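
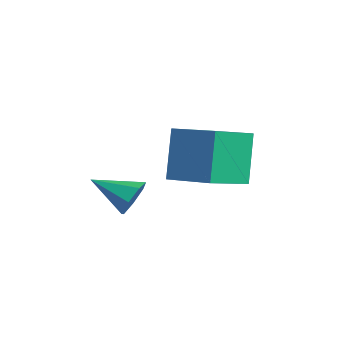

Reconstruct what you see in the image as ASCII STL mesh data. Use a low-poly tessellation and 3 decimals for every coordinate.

solid 
facet normal -0.848 -0.499 -0.175
outer loop
vertex -1.702 1.717 1.104
vertex -2.565 3.417 0.437
vertex -1.043 1.284 -0.853
endloop
endfacet
facet normal 0.427 -0.842 0.330
outer loop
vertex 0.485 2.183 -0.537
vertex -1.702 1.717 1.104
vertex -1.043 1.284 -0.853
endloop
endfacet
facet normal -0.848 -0.499 -0.175
outer loop
vertex -1.043 1.284 -0.853
vertex -2.565 3.417 0.437
vertex -1.906 2.984 -1.52
endloop
endfacet
facet normal 0.313 -0.205 -0.927
outer loop
vertex -1.906 2.984 -1.52
vertex 0.485 2.183 -0.537
vertex -1.043 1.284 -0.853
endloop
endfacet
facet normal -0.313 0.205 0.927
outer loop
vertex -1.702 1.717 1.104
vertex -1.037 4.316 0.753
vertex -2.565 3.417 0.437
endloop
endfacet
facet normal 0.427 -0.842 0.330
outer loop
vertex -0.174 2.616 1.42
vertex -1.702 1.717 1.104
vertex 0.485 2.183 -0.537
endloop
endfacet
facet normal -0.313 0.205 0.927
outer loop
vertex -0.174 2.616 1.42
vertex -1.037 4.316 0.753
vertex -1.702 1.717 1.104
endloop
endfacet
facet normal -0.427 0.842 -0.330
outer loop
vertex -2.565 3.417 0.437
vertex -1.037 4.316 0.753
vertex -1.906 2.984 -1.52
endloop
endfacet
facet normal 0.313 -0.205 -0.927
outer loop
vertex -0.378 3.883 -1.204
vertex 0.485 2.183 -0.537
vertex -1.906 2.984 -1.52
endloop
endfacet
facet normal -0.427 0.842 -0.330
outer loop
vertex -1.906 2.984 -1.52
vertex -1.037 4.316 0.753
vertex -0.378 3.883 -1.204
endloop
endfacet
facet normal 0.848 0.499 0.175
outer loop
vertex -0.378 3.883 -1.204
vertex -0.174 2.616 1.42
vertex 0.485 2.183 -0.537
endloop
endfacet
facet normal 0.848 0.499 0.175
outer loop
vertex -1.037 4.316 0.753
vertex -0.174 2.616 1.42
vertex -0.378 3.883 -1.204
endloop
endfacet
facet normal 0.566 0.711 -0.418
outer loop
vertex -0.313 0.115 -0.762
vertex -0.738 0.069 -1.415
vertex -0.851 0.525 -0.793
endloop
endfacet
facet normal -0.025 0.043 0.999
outer loop
vertex -0.313 0.115 -0.762
vertex -0.851 0.525 -0.793
vertex -1.642 -1.069 -0.745
endloop
endfacet
facet normal 0.565 0.711 -0.419
outer loop
vertex -0.851 0.525 -0.793
vertex -0.738 0.069 -1.415
vertex -1.303 0.591 -1.291
endloop
endfacet
facet normal -0.669 0.352 0.654
outer loop
vertex -0.851 0.525 -0.793
vertex -1.303 0.591 -1.291
vertex -1.642 -1.069 -0.745
endloop
endfacet
facet normal 0.565 0.711 -0.419
outer loop
vertex -1.303 0.591 -1.291
vertex -0.738 0.069 -1.415
vertex -1.33 0.264 -1.883
endloop
endfacet
facet normal -0.982 0.182 -0.056
outer loop
vertex -1.303 0.591 -1.291
vertex -1.33 0.264 -1.883
vertex -1.642 -1.069 -0.745
endloop
endfacet
facet normal 0.566 0.710 -0.420
outer loop
vertex -1.33 0.264 -1.883
vertex -0.738 0.069 -1.415
vertex -0.911 -0.211 -2.122
endloop
endfacet
facet normal -0.726 -0.340 -0.597
outer loop
vertex -1.33 0.264 -1.883
vertex -0.911 -0.211 -2.122
vertex -1.642 -1.069 -0.745
endloop
endfacet
facet normal 0.565 0.711 -0.420
outer loop
vertex -0.911 -0.211 -2.122
vertex -0.738 0.069 -1.415
vertex -0.361 -0.475 -1.829
endloop
endfacet
facet normal -0.095 -0.822 -0.562
outer loop
vertex -0.911 -0.211 -2.122
vertex -0.361 -0.475 -1.829
vertex -1.642 -1.069 -0.745
endloop
endfacet
facet normal 0.565 0.711 -0.419
outer loop
vertex -0.361 -0.475 -1.829
vertex -0.738 0.069 -1.415
vertex -0.095 -0.33 -1.224
endloop
endfacet
facet normal 0.437 -0.899 0.023
outer loop
vertex -0.361 -0.475 -1.829
vertex -0.095 -0.33 -1.224
vertex -1.642 -1.069 -0.745
endloop
endfacet
facet normal 0.565 0.711 -0.418
outer loop
vertex -0.095 -0.33 -1.224
vertex -0.738 0.069 -1.415
vertex -0.313 0.115 -0.762
endloop
endfacet
facet normal 0.468 -0.515 0.718
outer loop
vertex -0.095 -0.33 -1.224
vertex -0.313 0.115 -0.762
vertex -1.642 -1.069 -0.745
endloop
endfacet

endsolid


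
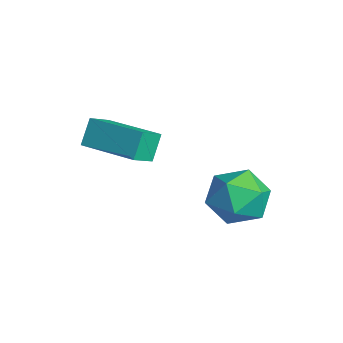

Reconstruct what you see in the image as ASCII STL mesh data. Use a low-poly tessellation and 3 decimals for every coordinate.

solid 
facet normal -0.432 0.726 -0.535
outer loop
vertex -4.94 -0.779 1.671
vertex -3.221 0.393 1.875
vertex -4.543 -1.205 0.773
endloop
endfacet
facet normal -0.822 -0.560 -0.098
outer loop
vertex -4.099 -1.953 1.325
vertex -4.94 -0.779 1.671
vertex -4.543 -1.205 0.773
endloop
endfacet
facet normal -0.431 0.726 -0.536
outer loop
vertex -4.543 -1.205 0.773
vertex -3.221 0.393 1.875
vertex -2.824 -0.033 0.978
endloop
endfacet
facet normal 0.372 -0.398 -0.839
outer loop
vertex -2.824 -0.033 0.978
vertex -4.099 -1.953 1.325
vertex -4.543 -1.205 0.773
endloop
endfacet
facet normal -0.371 0.399 0.839
outer loop
vertex -4.94 -0.779 1.671
vertex -2.777 -0.355 2.427
vertex -3.221 0.393 1.875
endloop
endfacet
facet normal -0.822 -0.560 -0.098
outer loop
vertex -4.496 -1.527 2.222
vertex -4.94 -0.779 1.671
vertex -4.099 -1.953 1.325
endloop
endfacet
facet normal -0.371 0.398 0.839
outer loop
vertex -4.496 -1.527 2.222
vertex -2.777 -0.355 2.427
vertex -4.94 -0.779 1.671
endloop
endfacet
facet normal 0.822 0.560 0.098
outer loop
vertex -3.221 0.393 1.875
vertex -2.777 -0.355 2.427
vertex -2.824 -0.033 0.978
endloop
endfacet
facet normal 0.371 -0.398 -0.839
outer loop
vertex -2.38 -0.781 1.529
vertex -4.099 -1.953 1.325
vertex -2.824 -0.033 0.978
endloop
endfacet
facet normal 0.823 0.560 0.098
outer loop
vertex -2.824 -0.033 0.978
vertex -2.777 -0.355 2.427
vertex -2.38 -0.781 1.529
endloop
endfacet
facet normal 0.431 -0.726 0.536
outer loop
vertex -2.38 -0.781 1.529
vertex -4.496 -1.527 2.222
vertex -4.099 -1.953 1.325
endloop
endfacet
facet normal 0.431 -0.726 0.535
outer loop
vertex -2.777 -0.355 2.427
vertex -4.496 -1.527 2.222
vertex -2.38 -0.781 1.529
endloop
endfacet
facet normal -0.480 0.796 -0.369
outer loop
vertex -1.363 2.641 -0.915
vertex -2.068 2.628 -0.025
vertex -1.106 3.23 0.021
endloop
endfacet
facet normal 0.207 0.801 -0.561
outer loop
vertex -1.363 2.641 -0.915
vertex -1.106 3.23 0.021
vertex -0.298 2.643 -0.519
endloop
endfacet
facet normal 0.341 0.199 -0.919
outer loop
vertex -1.363 2.641 -0.915
vertex -0.298 2.643 -0.519
vertex -0.761 1.679 -0.9
endloop
endfacet
facet normal -0.263 -0.179 -0.948
outer loop
vertex -1.363 2.641 -0.915
vertex -0.761 1.679 -0.9
vertex -1.854 1.669 -0.595
endloop
endfacet
facet normal -0.771 0.189 -0.608
outer loop
vertex -1.363 2.641 -0.915
vertex -1.854 1.669 -0.595
vertex -2.068 2.628 -0.025
endloop
endfacet
facet normal 0.602 0.798 0.034
outer loop
vertex -0.298 2.643 -0.519
vertex -1.106 3.23 0.021
vertex -0.346 2.631 0.615
endloop
endfacet
facet normal -0.510 0.788 0.345
outer loop
vertex -1.106 3.23 0.021
vertex -2.068 2.628 -0.025
vertex -1.439 2.621 0.92
endloop
endfacet
facet normal -0.980 -0.193 -0.044
outer loop
vertex -2.068 2.628 -0.025
vertex -1.854 1.669 -0.595
vertex -1.902 1.657 0.539
endloop
endfacet
facet normal -0.158 -0.789 -0.593
outer loop
vertex -1.854 1.669 -0.595
vertex -0.761 1.679 -0.9
vertex -1.094 1.07 -0.001
endloop
endfacet
facet normal 0.819 -0.177 -0.546
outer loop
vertex -0.761 1.679 -0.9
vertex -0.298 2.643 -0.519
vertex -0.132 1.672 0.045
endloop
endfacet
facet normal 0.263 0.179 0.948
outer loop
vertex -0.837 1.659 0.935
vertex -0.346 2.631 0.615
vertex -1.439 2.621 0.92
endloop
endfacet
facet normal -0.341 -0.199 0.919
outer loop
vertex -0.837 1.659 0.935
vertex -1.439 2.621 0.92
vertex -1.902 1.657 0.539
endloop
endfacet
facet normal -0.207 -0.801 0.561
outer loop
vertex -0.837 1.659 0.935
vertex -1.902 1.657 0.539
vertex -1.094 1.07 -0.001
endloop
endfacet
facet normal 0.480 -0.796 0.369
outer loop
vertex -0.837 1.659 0.935
vertex -1.094 1.07 -0.001
vertex -0.132 1.672 0.045
endloop
endfacet
facet normal 0.771 -0.189 0.608
outer loop
vertex -0.837 1.659 0.935
vertex -0.132 1.672 0.045
vertex -0.346 2.631 0.615
endloop
endfacet
facet normal 0.158 0.789 0.593
outer loop
vertex -1.439 2.621 0.92
vertex -0.346 2.631 0.615
vertex -1.106 3.23 0.021
endloop
endfacet
facet normal -0.819 0.177 0.546
outer loop
vertex -1.902 1.657 0.539
vertex -1.439 2.621 0.92
vertex -2.068 2.628 -0.025
endloop
endfacet
facet normal -0.602 -0.798 -0.034
outer loop
vertex -1.094 1.07 -0.001
vertex -1.902 1.657 0.539
vertex -1.854 1.669 -0.595
endloop
endfacet
facet normal 0.510 -0.788 -0.345
outer loop
vertex -0.132 1.672 0.045
vertex -1.094 1.07 -0.001
vertex -0.761 1.679 -0.9
endloop
endfacet
facet normal 0.980 0.193 0.044
outer loop
vertex -0.346 2.631 0.615
vertex -0.132 1.672 0.045
vertex -0.298 2.643 -0.519
endloop
endfacet

endsolid


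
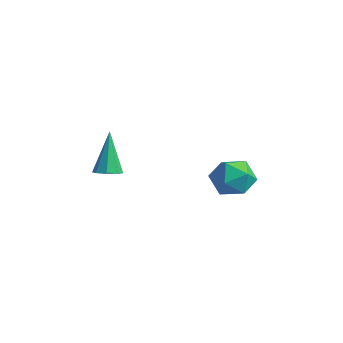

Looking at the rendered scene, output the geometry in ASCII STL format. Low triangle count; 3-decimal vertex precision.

solid 
facet normal -0.949 0.306 -0.076
outer loop
vertex 3.259 4.002 -1.767
vertex 2.97 3.009 -2.155
vertex 2.946 3.206 -1.069
endloop
endfacet
facet normal -0.615 0.643 0.457
outer loop
vertex 3.259 4.002 -1.767
vertex 2.946 3.206 -1.069
vertex 3.806 3.852 -0.82
endloop
endfacet
facet normal -0.049 0.982 0.184
outer loop
vertex 3.259 4.002 -1.767
vertex 3.806 3.852 -0.82
vertex 4.362 4.054 -1.753
endloop
endfacet
facet normal -0.034 0.854 -0.518
outer loop
vertex 3.259 4.002 -1.767
vertex 4.362 4.054 -1.753
vertex 3.845 3.533 -2.578
endloop
endfacet
facet normal -0.590 0.437 -0.679
outer loop
vertex 3.259 4.002 -1.767
vertex 3.845 3.533 -2.578
vertex 2.97 3.009 -2.155
endloop
endfacet
facet normal -0.377 0.150 0.914
outer loop
vertex 3.806 3.852 -0.82
vertex 2.946 3.206 -1.069
vertex 3.855 2.767 -0.622
endloop
endfacet
facet normal -0.917 -0.395 0.051
outer loop
vertex 2.946 3.206 -1.069
vertex 2.97 3.009 -2.155
vertex 3.338 2.246 -1.447
endloop
endfacet
facet normal -0.336 -0.184 -0.924
outer loop
vertex 2.97 3.009 -2.155
vertex 3.845 3.533 -2.578
vertex 3.894 2.448 -2.38
endloop
endfacet
facet normal 0.564 0.492 -0.664
outer loop
vertex 3.845 3.533 -2.578
vertex 4.362 4.054 -1.753
vertex 4.754 3.094 -2.131
endloop
endfacet
facet normal 0.539 0.698 0.472
outer loop
vertex 4.362 4.054 -1.753
vertex 3.806 3.852 -0.82
vertex 4.73 3.291 -1.045
endloop
endfacet
facet normal 0.034 -0.854 0.518
outer loop
vertex 4.441 2.298 -1.433
vertex 3.855 2.767 -0.622
vertex 3.338 2.246 -1.447
endloop
endfacet
facet normal 0.049 -0.982 -0.184
outer loop
vertex 4.441 2.298 -1.433
vertex 3.338 2.246 -1.447
vertex 3.894 2.448 -2.38
endloop
endfacet
facet normal 0.615 -0.643 -0.457
outer loop
vertex 4.441 2.298 -1.433
vertex 3.894 2.448 -2.38
vertex 4.754 3.094 -2.131
endloop
endfacet
facet normal 0.949 -0.306 0.076
outer loop
vertex 4.441 2.298 -1.433
vertex 4.754 3.094 -2.131
vertex 4.73 3.291 -1.045
endloop
endfacet
facet normal 0.590 -0.437 0.679
outer loop
vertex 4.441 2.298 -1.433
vertex 4.73 3.291 -1.045
vertex 3.855 2.767 -0.622
endloop
endfacet
facet normal -0.564 -0.492 0.664
outer loop
vertex 3.338 2.246 -1.447
vertex 3.855 2.767 -0.622
vertex 2.946 3.206 -1.069
endloop
endfacet
facet normal -0.539 -0.698 -0.472
outer loop
vertex 3.894 2.448 -2.38
vertex 3.338 2.246 -1.447
vertex 2.97 3.009 -2.155
endloop
endfacet
facet normal 0.377 -0.150 -0.914
outer loop
vertex 4.754 3.094 -2.131
vertex 3.894 2.448 -2.38
vertex 3.845 3.533 -2.578
endloop
endfacet
facet normal 0.917 0.395 -0.051
outer loop
vertex 4.73 3.291 -1.045
vertex 4.754 3.094 -2.131
vertex 4.362 4.054 -1.753
endloop
endfacet
facet normal 0.336 0.184 0.924
outer loop
vertex 3.855 2.767 -0.622
vertex 4.73 3.291 -1.045
vertex 3.806 3.852 -0.82
endloop
endfacet
facet normal 0.299 -0.242 -0.923
outer loop
vertex 3.238 -2.172 -0.08
vertex 2.641 -2.291 -0.242
vertex 3.013 -1.783 -0.255
endloop
endfacet
facet normal 0.726 0.584 0.364
outer loop
vertex 3.238 -2.172 -0.08
vertex 3.013 -1.783 -0.255
vertex 1.999 -1.769 1.742
endloop
endfacet
facet normal 0.300 -0.243 -0.922
outer loop
vertex 3.013 -1.783 -0.255
vertex 2.641 -2.291 -0.242
vertex 2.571 -1.691 -0.423
endloop
endfacet
facet normal 0.173 0.981 0.081
outer loop
vertex 3.013 -1.783 -0.255
vertex 2.571 -1.691 -0.423
vertex 1.999 -1.769 1.742
endloop
endfacet
facet normal 0.298 -0.244 -0.923
outer loop
vertex 2.571 -1.691 -0.423
vertex 2.641 -2.291 -0.242
vertex 2.169 -1.951 -0.484
endloop
endfacet
facet normal -0.528 0.842 -0.109
outer loop
vertex 2.571 -1.691 -0.423
vertex 2.169 -1.951 -0.484
vertex 1.999 -1.769 1.742
endloop
endfacet
facet normal 0.299 -0.242 -0.923
outer loop
vertex 2.169 -1.951 -0.484
vertex 2.641 -2.291 -0.242
vertex 2.044 -2.41 -0.404
endloop
endfacet
facet normal -0.965 0.246 -0.094
outer loop
vertex 2.169 -1.951 -0.484
vertex 2.044 -2.41 -0.404
vertex 1.999 -1.769 1.742
endloop
endfacet
facet normal 0.299 -0.242 -0.923
outer loop
vertex 2.044 -2.41 -0.404
vertex 2.641 -2.291 -0.242
vertex 2.269 -2.799 -0.229
endloop
endfacet
facet normal -0.882 -0.457 0.118
outer loop
vertex 2.044 -2.41 -0.404
vertex 2.269 -2.799 -0.229
vertex 1.999 -1.769 1.742
endloop
endfacet
facet normal 0.298 -0.242 -0.923
outer loop
vertex 2.269 -2.799 -0.229
vertex 2.641 -2.291 -0.242
vertex 2.712 -2.89 -0.062
endloop
endfacet
facet normal -0.327 -0.855 0.402
outer loop
vertex 2.269 -2.799 -0.229
vertex 2.712 -2.89 -0.062
vertex 1.999 -1.769 1.742
endloop
endfacet
facet normal 0.300 -0.242 -0.923
outer loop
vertex 2.712 -2.89 -0.062
vertex 2.641 -2.291 -0.242
vertex 3.113 -2.63 -0.0
endloop
endfacet
facet normal 0.372 -0.715 0.592
outer loop
vertex 2.712 -2.89 -0.062
vertex 3.113 -2.63 -0.0
vertex 1.999 -1.769 1.742
endloop
endfacet
facet normal 0.299 -0.243 -0.923
outer loop
vertex 3.113 -2.63 -0.0
vertex 2.641 -2.291 -0.242
vertex 3.238 -2.172 -0.08
endloop
endfacet
facet normal 0.808 -0.120 0.576
outer loop
vertex 3.113 -2.63 -0.0
vertex 3.238 -2.172 -0.08
vertex 1.999 -1.769 1.742
endloop
endfacet

endsolid


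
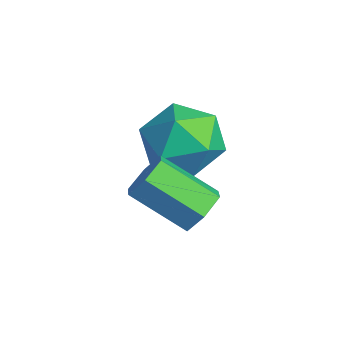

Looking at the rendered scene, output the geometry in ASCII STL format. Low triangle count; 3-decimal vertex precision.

solid 
facet normal -0.959 0.226 0.169
outer loop
vertex 1.282 -0.571 3.611
vertex 1.064 -1.364 3.436
vertex 1.255 -1.145 4.225
endloop
endfacet
facet normal -0.529 0.631 0.567
outer loop
vertex 1.282 -0.571 3.611
vertex 1.255 -1.145 4.225
vertex 1.886 -0.59 4.196
endloop
endfacet
facet normal -0.093 0.987 0.128
outer loop
vertex 1.282 -0.571 3.611
vertex 1.886 -0.59 4.196
vertex 2.086 -0.466 3.388
endloop
endfacet
facet normal -0.255 0.801 -0.541
outer loop
vertex 1.282 -0.571 3.611
vertex 2.086 -0.466 3.388
vertex 1.578 -0.945 2.918
endloop
endfacet
facet normal -0.790 0.331 -0.516
outer loop
vertex 1.282 -0.571 3.611
vertex 1.578 -0.945 2.918
vertex 1.064 -1.364 3.436
endloop
endfacet
facet normal -0.131 0.199 0.971
outer loop
vertex 1.886 -0.59 4.196
vertex 1.255 -1.145 4.225
vertex 2.042 -1.395 4.382
endloop
endfacet
facet normal -0.827 -0.457 0.327
outer loop
vertex 1.255 -1.145 4.225
vertex 1.064 -1.364 3.436
vertex 1.534 -1.874 3.912
endloop
endfacet
facet normal -0.553 -0.288 -0.782
outer loop
vertex 1.064 -1.364 3.436
vertex 1.578 -0.945 2.918
vertex 1.734 -1.75 3.104
endloop
endfacet
facet normal 0.315 0.474 -0.823
outer loop
vertex 1.578 -0.945 2.918
vertex 2.086 -0.466 3.388
vertex 2.365 -1.195 3.075
endloop
endfacet
facet normal 0.576 0.775 0.261
outer loop
vertex 2.086 -0.466 3.388
vertex 1.886 -0.59 4.196
vertex 2.556 -0.976 3.864
endloop
endfacet
facet normal 0.255 -0.801 0.541
outer loop
vertex 2.338 -1.769 3.689
vertex 2.042 -1.395 4.382
vertex 1.534 -1.874 3.912
endloop
endfacet
facet normal 0.093 -0.987 -0.128
outer loop
vertex 2.338 -1.769 3.689
vertex 1.534 -1.874 3.912
vertex 1.734 -1.75 3.104
endloop
endfacet
facet normal 0.529 -0.631 -0.567
outer loop
vertex 2.338 -1.769 3.689
vertex 1.734 -1.75 3.104
vertex 2.365 -1.195 3.075
endloop
endfacet
facet normal 0.959 -0.226 -0.169
outer loop
vertex 2.338 -1.769 3.689
vertex 2.365 -1.195 3.075
vertex 2.556 -0.976 3.864
endloop
endfacet
facet normal 0.790 -0.331 0.516
outer loop
vertex 2.338 -1.769 3.689
vertex 2.556 -0.976 3.864
vertex 2.042 -1.395 4.382
endloop
endfacet
facet normal -0.315 -0.474 0.823
outer loop
vertex 1.534 -1.874 3.912
vertex 2.042 -1.395 4.382
vertex 1.255 -1.145 4.225
endloop
endfacet
facet normal -0.576 -0.775 -0.261
outer loop
vertex 1.734 -1.75 3.104
vertex 1.534 -1.874 3.912
vertex 1.064 -1.364 3.436
endloop
endfacet
facet normal 0.131 -0.199 -0.971
outer loop
vertex 2.365 -1.195 3.075
vertex 1.734 -1.75 3.104
vertex 1.578 -0.945 2.918
endloop
endfacet
facet normal 0.827 0.457 -0.327
outer loop
vertex 2.556 -0.976 3.864
vertex 2.365 -1.195 3.075
vertex 2.086 -0.466 3.388
endloop
endfacet
facet normal 0.553 0.288 0.782
outer loop
vertex 2.042 -1.395 4.382
vertex 2.556 -0.976 3.864
vertex 1.886 -0.59 4.196
endloop
endfacet
facet normal 0.508 0.655 -0.559
outer loop
vertex 3.638 -1.187 3.529
vertex 3.483 -1.427 3.107
vertex 3.205 -1.046 3.301
endloop
endfacet
facet normal -0.139 0.702 0.698
outer loop
vertex 3.638 -1.187 3.529
vertex 3.205 -1.046 3.301
vertex 3.012 -1.994 4.216
endloop
endfacet
facet normal -0.139 0.702 0.698
outer loop
vertex 3.012 -1.994 4.216
vertex 3.205 -1.046 3.301
vertex 2.579 -1.852 3.987
endloop
endfacet
facet normal -0.510 -0.656 0.557
outer loop
vertex 3.012 -1.994 4.216
vertex 2.579 -1.852 3.987
vertex 2.857 -2.233 3.793
endloop
endfacet
facet normal 0.510 0.656 -0.557
outer loop
vertex 3.205 -1.046 3.301
vertex 3.483 -1.427 3.107
vertex 3.05 -1.285 2.878
endloop
endfacet
facet normal -0.805 0.592 -0.039
outer loop
vertex 3.205 -1.046 3.301
vertex 3.05 -1.285 2.878
vertex 2.579 -1.852 3.987
endloop
endfacet
facet normal -0.805 0.592 -0.039
outer loop
vertex 2.579 -1.852 3.987
vertex 3.05 -1.285 2.878
vertex 2.424 -2.091 3.564
endloop
endfacet
facet normal -0.510 -0.656 0.557
outer loop
vertex 2.579 -1.852 3.987
vertex 2.424 -2.091 3.564
vertex 2.857 -2.233 3.793
endloop
endfacet
facet normal 0.510 0.656 -0.557
outer loop
vertex 3.05 -1.285 2.878
vertex 3.483 -1.427 3.107
vertex 3.328 -1.666 2.684
endloop
endfacet
facet normal -0.666 -0.110 -0.738
outer loop
vertex 3.05 -1.285 2.878
vertex 3.328 -1.666 2.684
vertex 2.424 -2.091 3.564
endloop
endfacet
facet normal -0.666 -0.112 -0.738
outer loop
vertex 2.424 -2.091 3.564
vertex 3.328 -1.666 2.684
vertex 2.702 -2.473 3.371
endloop
endfacet
facet normal -0.510 -0.654 0.559
outer loop
vertex 2.424 -2.091 3.564
vertex 2.702 -2.473 3.371
vertex 2.857 -2.233 3.793
endloop
endfacet
facet normal 0.510 0.656 -0.557
outer loop
vertex 3.328 -1.666 2.684
vertex 3.483 -1.427 3.107
vertex 3.761 -1.808 2.913
endloop
endfacet
facet normal 0.139 -0.702 -0.698
outer loop
vertex 3.328 -1.666 2.684
vertex 3.761 -1.808 2.913
vertex 2.702 -2.473 3.371
endloop
endfacet
facet normal 0.139 -0.702 -0.698
outer loop
vertex 2.702 -2.473 3.371
vertex 3.761 -1.808 2.913
vertex 3.135 -2.614 3.599
endloop
endfacet
facet normal -0.508 -0.655 0.559
outer loop
vertex 2.702 -2.473 3.371
vertex 3.135 -2.614 3.599
vertex 2.857 -2.233 3.793
endloop
endfacet
facet normal 0.510 0.656 -0.557
outer loop
vertex 3.761 -1.808 2.913
vertex 3.483 -1.427 3.107
vertex 3.916 -1.569 3.336
endloop
endfacet
facet normal 0.805 -0.592 0.039
outer loop
vertex 3.761 -1.808 2.913
vertex 3.916 -1.569 3.336
vertex 3.135 -2.614 3.599
endloop
endfacet
facet normal 0.805 -0.592 0.039
outer loop
vertex 3.135 -2.614 3.599
vertex 3.916 -1.569 3.336
vertex 3.29 -2.375 4.022
endloop
endfacet
facet normal -0.510 -0.656 0.557
outer loop
vertex 3.135 -2.614 3.599
vertex 3.29 -2.375 4.022
vertex 2.857 -2.233 3.793
endloop
endfacet
facet normal 0.510 0.654 -0.559
outer loop
vertex 3.916 -1.569 3.336
vertex 3.483 -1.427 3.107
vertex 3.638 -1.187 3.529
endloop
endfacet
facet normal 0.665 0.111 0.738
outer loop
vertex 3.916 -1.569 3.336
vertex 3.638 -1.187 3.529
vertex 3.29 -2.375 4.022
endloop
endfacet
facet normal 0.666 0.111 0.737
outer loop
vertex 3.29 -2.375 4.022
vertex 3.638 -1.187 3.529
vertex 3.012 -1.994 4.216
endloop
endfacet
facet normal -0.510 -0.656 0.557
outer loop
vertex 3.29 -2.375 4.022
vertex 3.012 -1.994 4.216
vertex 2.857 -2.233 3.793
endloop
endfacet

endsolid


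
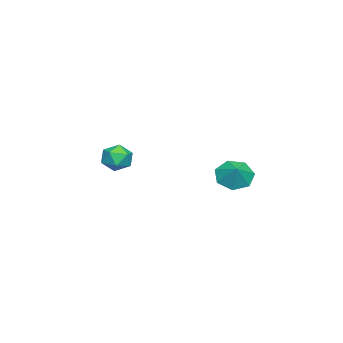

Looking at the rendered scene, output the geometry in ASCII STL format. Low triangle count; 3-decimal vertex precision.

solid 
facet normal -0.693 -0.319 -0.647
outer loop
vertex 0.576 1.916 3.135
vertex -0.051 2.569 3.484
vertex 0.583 2.668 2.756
endloop
endfacet
facet normal 0.997 -0.044 -0.068
outer loop
vertex 0.576 1.916 3.135
vertex 0.583 2.668 2.756
vertex 0.691 2.911 4.176
endloop
endfacet
facet normal -0.693 -0.319 -0.647
outer loop
vertex 0.583 2.668 2.756
vertex -0.051 2.569 3.484
vertex 0.113 3.345 2.926
endloop
endfacet
facet normal 0.791 0.590 -0.161
outer loop
vertex 0.583 2.668 2.756
vertex 0.113 3.345 2.926
vertex 0.691 2.911 4.176
endloop
endfacet
facet normal -0.693 -0.319 -0.647
outer loop
vertex 0.113 3.345 2.926
vertex -0.051 2.569 3.484
vertex -0.48 3.438 3.515
endloop
endfacet
facet normal 0.320 0.931 0.175
outer loop
vertex 0.113 3.345 2.926
vertex -0.48 3.438 3.515
vertex 0.691 2.911 4.176
endloop
endfacet
facet normal -0.693 -0.319 -0.647
outer loop
vertex -0.48 3.438 3.515
vertex -0.051 2.569 3.484
vertex -0.75 2.877 4.081
endloop
endfacet
facet normal -0.062 0.724 0.687
outer loop
vertex -0.48 3.438 3.515
vertex -0.75 2.877 4.081
vertex 0.691 2.911 4.176
endloop
endfacet
facet normal -0.693 -0.320 -0.646
outer loop
vertex -0.75 2.877 4.081
vertex -0.051 2.569 3.484
vertex -0.493 2.084 4.198
endloop
endfacet
facet normal -0.068 0.124 0.990
outer loop
vertex -0.75 2.877 4.081
vertex -0.493 2.084 4.198
vertex 0.691 2.911 4.176
endloop
endfacet
facet normal -0.693 -0.320 -0.646
outer loop
vertex -0.493 2.084 4.198
vertex -0.051 2.569 3.484
vertex 0.097 1.656 3.777
endloop
endfacet
facet normal 0.307 -0.417 0.855
outer loop
vertex -0.493 2.084 4.198
vertex 0.097 1.656 3.777
vertex 0.691 2.911 4.176
endloop
endfacet
facet normal -0.693 -0.320 -0.646
outer loop
vertex 0.097 1.656 3.777
vertex -0.051 2.569 3.484
vertex 0.576 1.916 3.135
endloop
endfacet
facet normal 0.781 -0.492 0.384
outer loop
vertex 0.097 1.656 3.777
vertex 0.576 1.916 3.135
vertex 0.691 2.911 4.176
endloop
endfacet
facet normal -0.107 0.991 0.085
outer loop
vertex -1.392 -3.096 2.966
vertex -1.991 -3.217 3.619
vertex -1.123 -3.14 3.818
endloop
endfacet
facet normal 0.553 0.823 -0.132
outer loop
vertex -1.392 -3.096 2.966
vertex -1.123 -3.14 3.818
vertex -0.656 -3.556 3.179
endloop
endfacet
facet normal 0.497 0.453 -0.740
outer loop
vertex -1.392 -3.096 2.966
vertex -0.656 -3.556 3.179
vertex -1.235 -3.889 2.586
endloop
endfacet
facet normal -0.196 0.392 -0.899
outer loop
vertex -1.392 -3.096 2.966
vertex -1.235 -3.889 2.586
vertex -2.06 -3.68 2.857
endloop
endfacet
facet normal -0.570 0.724 -0.388
outer loop
vertex -1.392 -3.096 2.966
vertex -2.06 -3.68 2.857
vertex -1.991 -3.217 3.619
endloop
endfacet
facet normal 0.845 0.396 0.359
outer loop
vertex -0.656 -3.556 3.179
vertex -1.123 -3.14 3.818
vertex -0.8 -3.96 3.963
endloop
endfacet
facet normal -0.222 0.667 0.711
outer loop
vertex -1.123 -3.14 3.818
vertex -1.991 -3.217 3.619
vertex -1.625 -3.751 4.234
endloop
endfacet
facet normal -0.970 0.237 -0.056
outer loop
vertex -1.991 -3.217 3.619
vertex -2.06 -3.68 2.857
vertex -2.204 -4.084 3.641
endloop
endfacet
facet normal -0.365 -0.300 -0.881
outer loop
vertex -2.06 -3.68 2.857
vertex -1.235 -3.889 2.586
vertex -1.737 -4.5 3.002
endloop
endfacet
facet normal 0.755 -0.201 -0.624
outer loop
vertex -1.235 -3.889 2.586
vertex -0.656 -3.556 3.179
vertex -0.869 -4.423 3.201
endloop
endfacet
facet normal 0.196 -0.392 0.899
outer loop
vertex -1.468 -4.544 3.854
vertex -0.8 -3.96 3.963
vertex -1.625 -3.751 4.234
endloop
endfacet
facet normal -0.497 -0.453 0.740
outer loop
vertex -1.468 -4.544 3.854
vertex -1.625 -3.751 4.234
vertex -2.204 -4.084 3.641
endloop
endfacet
facet normal -0.553 -0.823 0.132
outer loop
vertex -1.468 -4.544 3.854
vertex -2.204 -4.084 3.641
vertex -1.737 -4.5 3.002
endloop
endfacet
facet normal 0.107 -0.991 -0.085
outer loop
vertex -1.468 -4.544 3.854
vertex -1.737 -4.5 3.002
vertex -0.869 -4.423 3.201
endloop
endfacet
facet normal 0.570 -0.724 0.388
outer loop
vertex -1.468 -4.544 3.854
vertex -0.869 -4.423 3.201
vertex -0.8 -3.96 3.963
endloop
endfacet
facet normal 0.365 0.300 0.881
outer loop
vertex -1.625 -3.751 4.234
vertex -0.8 -3.96 3.963
vertex -1.123 -3.14 3.818
endloop
endfacet
facet normal -0.755 0.201 0.624
outer loop
vertex -2.204 -4.084 3.641
vertex -1.625 -3.751 4.234
vertex -1.991 -3.217 3.619
endloop
endfacet
facet normal -0.845 -0.396 -0.359
outer loop
vertex -1.737 -4.5 3.002
vertex -2.204 -4.084 3.641
vertex -2.06 -3.68 2.857
endloop
endfacet
facet normal 0.222 -0.667 -0.711
outer loop
vertex -0.869 -4.423 3.201
vertex -1.737 -4.5 3.002
vertex -1.235 -3.889 2.586
endloop
endfacet
facet normal 0.970 -0.237 0.056
outer loop
vertex -0.8 -3.96 3.963
vertex -0.869 -4.423 3.201
vertex -0.656 -3.556 3.179
endloop
endfacet

endsolid


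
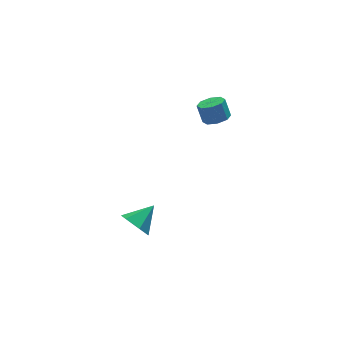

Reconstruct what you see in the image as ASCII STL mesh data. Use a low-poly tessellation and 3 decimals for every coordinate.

solid 
facet normal 0.107 -0.447 -0.888
outer loop
vertex 3.996 -2.949 2.91
vertex 3.261 -2.736 2.714
vertex 3.976 -2.41 2.636
endloop
endfacet
facet normal 0.994 0.078 0.080
outer loop
vertex 3.996 -2.949 2.91
vertex 3.976 -2.41 2.636
vertex 3.874 -2.437 3.922
endloop
endfacet
facet normal 0.994 0.076 0.080
outer loop
vertex 3.874 -2.437 3.922
vertex 3.976 -2.41 2.636
vertex 3.855 -1.899 3.647
endloop
endfacet
facet normal -0.106 0.450 0.887
outer loop
vertex 3.874 -2.437 3.922
vertex 3.855 -1.899 3.647
vertex 3.139 -2.224 3.726
endloop
endfacet
facet normal 0.108 -0.449 -0.887
outer loop
vertex 3.976 -2.41 2.636
vertex 3.261 -2.736 2.714
vertex 3.538 -2.063 2.407
endloop
endfacet
facet normal 0.680 0.684 -0.264
outer loop
vertex 3.976 -2.41 2.636
vertex 3.538 -2.063 2.407
vertex 3.855 -1.899 3.647
endloop
endfacet
facet normal 0.680 0.684 -0.264
outer loop
vertex 3.855 -1.899 3.647
vertex 3.538 -2.063 2.407
vertex 3.416 -1.551 3.419
endloop
endfacet
facet normal -0.106 0.448 0.888
outer loop
vertex 3.855 -1.899 3.647
vertex 3.416 -1.551 3.419
vertex 3.139 -2.224 3.726
endloop
endfacet
facet normal 0.107 -0.449 -0.887
outer loop
vertex 3.538 -2.063 2.407
vertex 3.261 -2.736 2.714
vertex 2.937 -2.109 2.358
endloop
endfacet
facet normal -0.031 0.890 -0.454
outer loop
vertex 3.538 -2.063 2.407
vertex 2.937 -2.109 2.358
vertex 3.416 -1.551 3.419
endloop
endfacet
facet normal -0.033 0.891 -0.454
outer loop
vertex 3.416 -1.551 3.419
vertex 2.937 -2.109 2.358
vertex 2.815 -1.598 3.37
endloop
endfacet
facet normal -0.107 0.449 0.887
outer loop
vertex 3.416 -1.551 3.419
vertex 2.815 -1.598 3.37
vertex 3.139 -2.224 3.726
endloop
endfacet
facet normal 0.107 -0.449 -0.887
outer loop
vertex 2.937 -2.109 2.358
vertex 3.261 -2.736 2.714
vertex 2.526 -2.523 2.518
endloop
endfacet
facet normal -0.726 0.575 -0.378
outer loop
vertex 2.937 -2.109 2.358
vertex 2.526 -2.523 2.518
vertex 2.815 -1.598 3.37
endloop
endfacet
facet normal -0.725 0.575 -0.378
outer loop
vertex 2.815 -1.598 3.37
vertex 2.526 -2.523 2.518
vertex 2.404 -2.011 3.53
endloop
endfacet
facet normal -0.106 0.449 0.887
outer loop
vertex 2.815 -1.598 3.37
vertex 2.404 -2.011 3.53
vertex 3.139 -2.224 3.726
endloop
endfacet
facet normal 0.106 -0.450 -0.887
outer loop
vertex 2.526 -2.523 2.518
vertex 3.261 -2.736 2.714
vertex 2.545 -3.061 2.793
endloop
endfacet
facet normal -0.994 -0.077 -0.081
outer loop
vertex 2.526 -2.523 2.518
vertex 2.545 -3.061 2.793
vertex 2.404 -2.011 3.53
endloop
endfacet
facet normal -0.994 -0.077 -0.080
outer loop
vertex 2.404 -2.011 3.53
vertex 2.545 -3.061 2.793
vertex 2.424 -2.55 3.804
endloop
endfacet
facet normal -0.107 0.447 0.888
outer loop
vertex 2.404 -2.011 3.53
vertex 2.424 -2.55 3.804
vertex 3.139 -2.224 3.726
endloop
endfacet
facet normal 0.106 -0.448 -0.888
outer loop
vertex 2.545 -3.061 2.793
vertex 3.261 -2.736 2.714
vertex 2.984 -3.409 3.021
endloop
endfacet
facet normal -0.680 -0.684 0.264
outer loop
vertex 2.545 -3.061 2.793
vertex 2.984 -3.409 3.021
vertex 2.424 -2.55 3.804
endloop
endfacet
facet normal -0.680 -0.684 0.264
outer loop
vertex 2.424 -2.55 3.804
vertex 2.984 -3.409 3.021
vertex 2.862 -2.897 4.033
endloop
endfacet
facet normal -0.108 0.449 0.887
outer loop
vertex 2.424 -2.55 3.804
vertex 2.862 -2.897 4.033
vertex 3.139 -2.224 3.726
endloop
endfacet
facet normal 0.107 -0.449 -0.887
outer loop
vertex 2.984 -3.409 3.021
vertex 3.261 -2.736 2.714
vertex 3.585 -3.362 3.07
endloop
endfacet
facet normal 0.033 -0.890 0.454
outer loop
vertex 2.984 -3.409 3.021
vertex 3.585 -3.362 3.07
vertex 2.862 -2.897 4.033
endloop
endfacet
facet normal 0.031 -0.891 0.454
outer loop
vertex 2.862 -2.897 4.033
vertex 3.585 -3.362 3.07
vertex 3.463 -2.851 4.082
endloop
endfacet
facet normal -0.107 0.449 0.887
outer loop
vertex 2.862 -2.897 4.033
vertex 3.463 -2.851 4.082
vertex 3.139 -2.224 3.726
endloop
endfacet
facet normal 0.106 -0.449 -0.887
outer loop
vertex 3.585 -3.362 3.07
vertex 3.261 -2.736 2.714
vertex 3.996 -2.949 2.91
endloop
endfacet
facet normal 0.725 -0.575 0.378
outer loop
vertex 3.585 -3.362 3.07
vertex 3.996 -2.949 2.91
vertex 3.463 -2.851 4.082
endloop
endfacet
facet normal 0.726 -0.574 0.378
outer loop
vertex 3.463 -2.851 4.082
vertex 3.996 -2.949 2.91
vertex 3.874 -2.437 3.922
endloop
endfacet
facet normal -0.107 0.449 0.887
outer loop
vertex 3.463 -2.851 4.082
vertex 3.874 -2.437 3.922
vertex 3.139 -2.224 3.726
endloop
endfacet
facet normal -0.823 -0.278 -0.495
outer loop
vertex -1.41 -3.515 -4.959
vertex -1.917 -3.505 -4.121
vertex -1.861 -2.695 -4.669
endloop
endfacet
facet normal 0.676 0.547 -0.494
outer loop
vertex -1.41 -3.515 -4.959
vertex -1.861 -2.695 -4.669
vertex -0.583 -3.055 -3.319
endloop
endfacet
facet normal -0.824 -0.278 -0.494
outer loop
vertex -1.861 -2.695 -4.669
vertex -1.917 -3.505 -4.121
vertex -2.368 -2.685 -3.83
endloop
endfacet
facet normal 0.176 0.980 0.095
outer loop
vertex -1.861 -2.695 -4.669
vertex -2.368 -2.685 -3.83
vertex -0.583 -3.055 -3.319
endloop
endfacet
facet normal -0.824 -0.277 -0.495
outer loop
vertex -2.368 -2.685 -3.83
vertex -1.917 -3.505 -4.121
vertex -2.424 -3.496 -3.282
endloop
endfacet
facet normal -0.118 0.562 0.819
outer loop
vertex -2.368 -2.685 -3.83
vertex -2.424 -3.496 -3.282
vertex -0.583 -3.055 -3.319
endloop
endfacet
facet normal -0.823 -0.278 -0.495
outer loop
vertex -2.424 -3.496 -3.282
vertex -1.917 -3.505 -4.121
vertex -1.973 -4.316 -3.572
endloop
endfacet
facet normal 0.088 -0.289 0.953
outer loop
vertex -2.424 -3.496 -3.282
vertex -1.973 -4.316 -3.572
vertex -0.583 -3.055 -3.319
endloop
endfacet
facet normal -0.823 -0.278 -0.495
outer loop
vertex -1.973 -4.316 -3.572
vertex -1.917 -3.505 -4.121
vertex -1.466 -4.325 -4.411
endloop
endfacet
facet normal 0.589 -0.722 0.364
outer loop
vertex -1.973 -4.316 -3.572
vertex -1.466 -4.325 -4.411
vertex -0.583 -3.055 -3.319
endloop
endfacet
facet normal -0.823 -0.278 -0.495
outer loop
vertex -1.466 -4.325 -4.411
vertex -1.917 -3.505 -4.121
vertex -1.41 -3.515 -4.959
endloop
endfacet
facet normal 0.882 -0.304 -0.360
outer loop
vertex -1.466 -4.325 -4.411
vertex -1.41 -3.515 -4.959
vertex -0.583 -3.055 -3.319
endloop
endfacet

endsolid


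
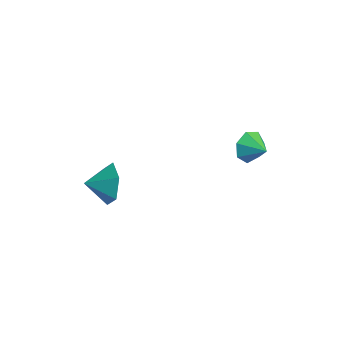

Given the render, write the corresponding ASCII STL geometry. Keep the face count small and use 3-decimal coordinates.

solid 
facet normal 0.281 0.912 -0.300
outer loop
vertex 1.127 -1.307 -2.555
vertex 0.565 -1.427 -3.446
vertex 0.112 -1.004 -2.585
endloop
endfacet
facet normal -0.126 -0.330 0.935
outer loop
vertex 1.127 -1.307 -2.555
vertex 0.112 -1.004 -2.585
vertex 0.235 -2.493 -3.094
endloop
endfacet
facet normal 0.281 0.912 -0.300
outer loop
vertex 0.112 -1.004 -2.585
vertex 0.565 -1.427 -3.446
vertex -0.451 -1.123 -3.475
endloop
endfacet
facet normal -0.802 -0.251 0.541
outer loop
vertex 0.112 -1.004 -2.585
vertex -0.451 -1.123 -3.475
vertex 0.235 -2.493 -3.094
endloop
endfacet
facet normal 0.281 0.912 -0.300
outer loop
vertex -0.451 -1.123 -3.475
vertex 0.565 -1.427 -3.446
vertex 0.002 -1.546 -4.336
endloop
endfacet
facet normal -0.850 -0.484 -0.209
outer loop
vertex -0.451 -1.123 -3.475
vertex 0.002 -1.546 -4.336
vertex 0.235 -2.493 -3.094
endloop
endfacet
facet normal 0.282 0.911 -0.300
outer loop
vertex 0.002 -1.546 -4.336
vertex 0.565 -1.427 -3.446
vertex 1.017 -1.85 -4.306
endloop
endfacet
facet normal -0.221 -0.795 -0.565
outer loop
vertex 0.002 -1.546 -4.336
vertex 1.017 -1.85 -4.306
vertex 0.235 -2.493 -3.094
endloop
endfacet
facet normal 0.281 0.911 -0.301
outer loop
vertex 1.017 -1.85 -4.306
vertex 0.565 -1.427 -3.446
vertex 1.58 -1.73 -3.416
endloop
endfacet
facet normal 0.455 -0.874 -0.170
outer loop
vertex 1.017 -1.85 -4.306
vertex 1.58 -1.73 -3.416
vertex 0.235 -2.493 -3.094
endloop
endfacet
facet normal 0.281 0.912 -0.300
outer loop
vertex 1.58 -1.73 -3.416
vertex 0.565 -1.427 -3.446
vertex 1.127 -1.307 -2.555
endloop
endfacet
facet normal 0.503 -0.641 0.580
outer loop
vertex 1.58 -1.73 -3.416
vertex 1.127 -1.307 -2.555
vertex 0.235 -2.493 -3.094
endloop
endfacet
facet normal -0.898 -0.200 -0.392
outer loop
vertex 3.644 3.386 -1.879
vertex 3.288 3.737 -1.242
vertex 3.518 4.074 -1.941
endloop
endfacet
facet normal 0.847 0.108 -0.520
outer loop
vertex 3.644 3.386 -1.879
vertex 3.518 4.074 -1.941
vertex 4.212 3.943 -0.838
endloop
endfacet
facet normal -0.898 -0.201 -0.392
outer loop
vertex 3.518 4.074 -1.941
vertex 3.288 3.737 -1.242
vertex 3.218 4.509 -1.477
endloop
endfacet
facet normal 0.609 0.736 -0.296
outer loop
vertex 3.518 4.074 -1.941
vertex 3.218 4.509 -1.477
vertex 4.212 3.943 -0.838
endloop
endfacet
facet normal -0.897 -0.201 -0.394
outer loop
vertex 3.218 4.509 -1.477
vertex 3.288 3.737 -1.242
vertex 2.97 4.361 -0.836
endloop
endfacet
facet normal 0.302 0.897 0.324
outer loop
vertex 3.218 4.509 -1.477
vertex 2.97 4.361 -0.836
vertex 4.212 3.943 -0.838
endloop
endfacet
facet normal -0.897 -0.202 -0.392
outer loop
vertex 2.97 4.361 -0.836
vertex 3.288 3.737 -1.242
vertex 2.962 3.744 -0.5
endloop
endfacet
facet normal 0.160 0.471 0.868
outer loop
vertex 2.97 4.361 -0.836
vertex 2.962 3.744 -0.5
vertex 4.212 3.943 -0.838
endloop
endfacet
facet normal -0.898 -0.201 -0.392
outer loop
vertex 2.962 3.744 -0.5
vertex 3.288 3.737 -1.242
vertex 3.199 3.121 -0.723
endloop
endfacet
facet normal 0.287 -0.224 0.931
outer loop
vertex 2.962 3.744 -0.5
vertex 3.199 3.121 -0.723
vertex 4.212 3.943 -0.838
endloop
endfacet
facet normal -0.898 -0.201 -0.392
outer loop
vertex 3.199 3.121 -0.723
vertex 3.288 3.737 -1.242
vertex 3.503 2.961 -1.337
endloop
endfacet
facet normal 0.589 -0.661 0.464
outer loop
vertex 3.199 3.121 -0.723
vertex 3.503 2.961 -1.337
vertex 4.212 3.943 -0.838
endloop
endfacet
facet normal -0.898 -0.201 -0.391
outer loop
vertex 3.503 2.961 -1.337
vertex 3.288 3.737 -1.242
vertex 3.644 3.386 -1.879
endloop
endfacet
facet normal 0.839 -0.512 -0.184
outer loop
vertex 3.503 2.961 -1.337
vertex 3.644 3.386 -1.879
vertex 4.212 3.943 -0.838
endloop
endfacet

endsolid


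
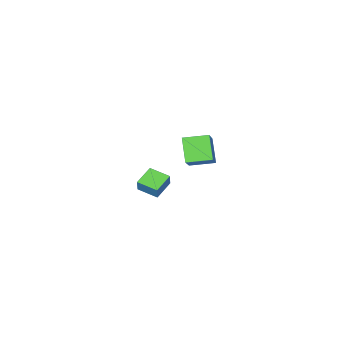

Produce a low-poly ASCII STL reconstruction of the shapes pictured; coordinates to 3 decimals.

solid 
facet normal -0.615 0.775 0.145
outer loop
vertex -1.982 1.847 2.405
vertex -0.626 2.667 3.783
vertex -1.313 2.583 1.309
endloop
endfacet
facet normal -0.645 -0.391 -0.656
outer loop
vertex -0.494 1.553 1.117
vertex -1.982 1.847 2.405
vertex -1.313 2.583 1.309
endloop
endfacet
facet normal -0.616 0.774 0.145
outer loop
vertex -1.313 2.583 1.309
vertex -0.626 2.667 3.783
vertex 0.042 3.404 2.687
endloop
endfacet
facet normal 0.452 0.497 -0.741
outer loop
vertex 0.042 3.404 2.687
vertex -0.494 1.553 1.117
vertex -1.313 2.583 1.309
endloop
endfacet
facet normal -0.452 -0.497 0.741
outer loop
vertex -1.982 1.847 2.405
vertex 0.193 1.637 3.591
vertex -0.626 2.667 3.783
endloop
endfacet
facet normal -0.645 -0.391 -0.656
outer loop
vertex -1.162 0.816 2.213
vertex -1.982 1.847 2.405
vertex -0.494 1.553 1.117
endloop
endfacet
facet normal -0.452 -0.497 0.741
outer loop
vertex -1.162 0.816 2.213
vertex 0.193 1.637 3.591
vertex -1.982 1.847 2.405
endloop
endfacet
facet normal 0.645 0.391 0.656
outer loop
vertex -0.626 2.667 3.783
vertex 0.193 1.637 3.591
vertex 0.042 3.404 2.687
endloop
endfacet
facet normal 0.452 0.497 -0.741
outer loop
vertex 0.862 2.373 2.495
vertex -0.494 1.553 1.117
vertex 0.042 3.404 2.687
endloop
endfacet
facet normal 0.645 0.391 0.656
outer loop
vertex 0.042 3.404 2.687
vertex 0.193 1.637 3.591
vertex 0.862 2.373 2.495
endloop
endfacet
facet normal 0.616 -0.774 -0.145
outer loop
vertex 0.862 2.373 2.495
vertex -1.162 0.816 2.213
vertex -0.494 1.553 1.117
endloop
endfacet
facet normal 0.616 -0.775 -0.144
outer loop
vertex 0.193 1.637 3.591
vertex -1.162 0.816 2.213
vertex 0.862 2.373 2.495
endloop
endfacet
facet normal -0.950 -0.079 0.301
outer loop
vertex -3.767 -3.564 -3.316
vertex -3.929 -2.36 -3.511
vertex -3.998 -3.72 -4.087
endloop
endfacet
facet normal 0.131 -0.979 0.159
outer loop
vertex -2.791 -3.62 -4.469
vertex -3.767 -3.564 -3.316
vertex -3.998 -3.72 -4.087
endloop
endfacet
facet normal -0.950 -0.079 0.301
outer loop
vertex -3.998 -3.72 -4.087
vertex -3.929 -2.36 -3.511
vertex -4.16 -2.516 -4.282
endloop
endfacet
facet normal -0.282 -0.190 -0.940
outer loop
vertex -4.16 -2.516 -4.282
vertex -2.791 -3.62 -4.469
vertex -3.998 -3.72 -4.087
endloop
endfacet
facet normal 0.282 0.190 0.940
outer loop
vertex -3.767 -3.564 -3.316
vertex -2.722 -2.26 -3.893
vertex -3.929 -2.36 -3.511
endloop
endfacet
facet normal 0.131 -0.979 0.159
outer loop
vertex -2.56 -3.464 -3.698
vertex -3.767 -3.564 -3.316
vertex -2.791 -3.62 -4.469
endloop
endfacet
facet normal 0.282 0.190 0.940
outer loop
vertex -2.56 -3.464 -3.698
vertex -2.722 -2.26 -3.893
vertex -3.767 -3.564 -3.316
endloop
endfacet
facet normal -0.131 0.979 -0.159
outer loop
vertex -3.929 -2.36 -3.511
vertex -2.722 -2.26 -3.893
vertex -4.16 -2.516 -4.282
endloop
endfacet
facet normal -0.282 -0.190 -0.940
outer loop
vertex -2.953 -2.416 -4.664
vertex -2.791 -3.62 -4.469
vertex -4.16 -2.516 -4.282
endloop
endfacet
facet normal -0.131 0.979 -0.159
outer loop
vertex -4.16 -2.516 -4.282
vertex -2.722 -2.26 -3.893
vertex -2.953 -2.416 -4.664
endloop
endfacet
facet normal 0.950 0.079 -0.301
outer loop
vertex -2.953 -2.416 -4.664
vertex -2.56 -3.464 -3.698
vertex -2.791 -3.62 -4.469
endloop
endfacet
facet normal 0.950 0.079 -0.301
outer loop
vertex -2.722 -2.26 -3.893
vertex -2.56 -3.464 -3.698
vertex -2.953 -2.416 -4.664
endloop
endfacet

endsolid


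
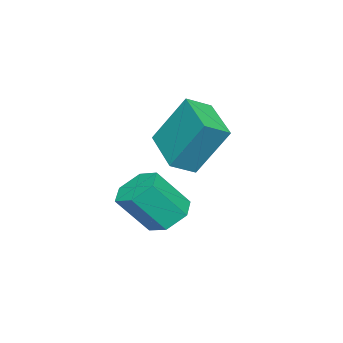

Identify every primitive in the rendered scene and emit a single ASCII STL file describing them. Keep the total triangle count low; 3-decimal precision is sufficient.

solid 
facet normal -0.713 -0.635 0.297
outer loop
vertex 0.308 2.687 -0.144
vertex -0.281 3.176 -0.512
vertex 0.492 1.781 -1.642
endloop
endfacet
facet normal 0.694 -0.576 0.433
outer loop
vertex 1.661 2.824 -2.128
vertex 0.308 2.687 -0.144
vertex 0.492 1.781 -1.642
endloop
endfacet
facet normal -0.713 -0.635 0.296
outer loop
vertex 0.492 1.781 -1.642
vertex -0.281 3.176 -0.512
vertex -0.097 2.271 -2.01
endloop
endfacet
facet normal 0.104 -0.514 -0.851
outer loop
vertex -0.097 2.271 -2.01
vertex 1.661 2.824 -2.128
vertex 0.492 1.781 -1.642
endloop
endfacet
facet normal -0.105 0.514 0.851
outer loop
vertex 0.308 2.687 -0.144
vertex 0.888 4.219 -0.998
vertex -0.281 3.176 -0.512
endloop
endfacet
facet normal 0.693 -0.576 0.433
outer loop
vertex 1.477 3.729 -0.63
vertex 0.308 2.687 -0.144
vertex 1.661 2.824 -2.128
endloop
endfacet
facet normal -0.104 0.514 0.851
outer loop
vertex 1.477 3.729 -0.63
vertex 0.888 4.219 -0.998
vertex 0.308 2.687 -0.144
endloop
endfacet
facet normal -0.694 0.576 -0.433
outer loop
vertex -0.281 3.176 -0.512
vertex 0.888 4.219 -0.998
vertex -0.097 2.271 -2.01
endloop
endfacet
facet normal 0.105 -0.514 -0.851
outer loop
vertex 1.072 3.313 -2.496
vertex 1.661 2.824 -2.128
vertex -0.097 2.271 -2.01
endloop
endfacet
facet normal -0.693 0.576 -0.433
outer loop
vertex -0.097 2.271 -2.01
vertex 0.888 4.219 -0.998
vertex 1.072 3.313 -2.496
endloop
endfacet
facet normal 0.713 0.636 -0.296
outer loop
vertex 1.072 3.313 -2.496
vertex 1.477 3.729 -0.63
vertex 1.661 2.824 -2.128
endloop
endfacet
facet normal 0.713 0.635 -0.296
outer loop
vertex 0.888 4.219 -0.998
vertex 1.477 3.729 -0.63
vertex 1.072 3.313 -2.496
endloop
endfacet
facet normal -0.384 0.489 -0.783
outer loop
vertex 1.699 2.246 -4.563
vertex 1.316 2.671 -4.11
vertex 1.988 2.869 -4.316
endloop
endfacet
facet normal 0.834 -0.180 -0.521
outer loop
vertex 1.699 2.246 -4.563
vertex 1.988 2.869 -4.316
vertex 2.268 1.523 -3.403
endloop
endfacet
facet normal 0.835 -0.179 -0.520
outer loop
vertex 2.268 1.523 -3.403
vertex 1.988 2.869 -4.316
vertex 2.556 2.147 -3.156
endloop
endfacet
facet normal 0.384 -0.488 0.784
outer loop
vertex 2.268 1.523 -3.403
vertex 2.556 2.147 -3.156
vertex 1.884 1.949 -2.95
endloop
endfacet
facet normal -0.384 0.488 -0.784
outer loop
vertex 1.988 2.869 -4.316
vertex 1.316 2.671 -4.11
vertex 1.604 3.295 -3.863
endloop
endfacet
facet normal 0.759 0.650 0.033
outer loop
vertex 1.988 2.869 -4.316
vertex 1.604 3.295 -3.863
vertex 2.556 2.147 -3.156
endloop
endfacet
facet normal 0.759 0.650 0.034
outer loop
vertex 2.556 2.147 -3.156
vertex 1.604 3.295 -3.863
vertex 2.172 2.572 -2.703
endloop
endfacet
facet normal 0.384 -0.488 0.784
outer loop
vertex 2.556 2.147 -3.156
vertex 2.172 2.572 -2.703
vertex 1.884 1.949 -2.95
endloop
endfacet
facet normal -0.384 0.488 -0.784
outer loop
vertex 1.604 3.295 -3.863
vertex 1.316 2.671 -4.11
vertex 0.932 3.097 -3.657
endloop
endfacet
facet normal -0.075 0.829 0.554
outer loop
vertex 1.604 3.295 -3.863
vertex 0.932 3.097 -3.657
vertex 2.172 2.572 -2.703
endloop
endfacet
facet normal -0.075 0.829 0.554
outer loop
vertex 2.172 2.572 -2.703
vertex 0.932 3.097 -3.657
vertex 1.501 2.374 -2.497
endloop
endfacet
facet normal 0.385 -0.488 0.783
outer loop
vertex 2.172 2.572 -2.703
vertex 1.501 2.374 -2.497
vertex 1.884 1.949 -2.95
endloop
endfacet
facet normal -0.384 0.488 -0.784
outer loop
vertex 0.932 3.097 -3.657
vertex 1.316 2.671 -4.11
vertex 0.644 2.473 -3.904
endloop
endfacet
facet normal -0.835 0.179 0.521
outer loop
vertex 0.932 3.097 -3.657
vertex 0.644 2.473 -3.904
vertex 1.501 2.374 -2.497
endloop
endfacet
facet normal -0.834 0.181 0.521
outer loop
vertex 1.501 2.374 -2.497
vertex 0.644 2.473 -3.904
vertex 1.212 1.751 -2.744
endloop
endfacet
facet normal 0.384 -0.489 0.783
outer loop
vertex 1.501 2.374 -2.497
vertex 1.212 1.751 -2.744
vertex 1.884 1.949 -2.95
endloop
endfacet
facet normal -0.384 0.488 -0.784
outer loop
vertex 0.644 2.473 -3.904
vertex 1.316 2.671 -4.11
vertex 1.028 2.048 -4.357
endloop
endfacet
facet normal -0.759 -0.650 -0.033
outer loop
vertex 0.644 2.473 -3.904
vertex 1.028 2.048 -4.357
vertex 1.212 1.751 -2.744
endloop
endfacet
facet normal -0.760 -0.650 -0.033
outer loop
vertex 1.212 1.751 -2.744
vertex 1.028 2.048 -4.357
vertex 1.596 1.325 -3.197
endloop
endfacet
facet normal 0.384 -0.488 0.784
outer loop
vertex 1.212 1.751 -2.744
vertex 1.596 1.325 -3.197
vertex 1.884 1.949 -2.95
endloop
endfacet
facet normal -0.385 0.488 -0.783
outer loop
vertex 1.028 2.048 -4.357
vertex 1.316 2.671 -4.11
vertex 1.699 2.246 -4.563
endloop
endfacet
facet normal 0.075 -0.829 -0.554
outer loop
vertex 1.028 2.048 -4.357
vertex 1.699 2.246 -4.563
vertex 1.596 1.325 -3.197
endloop
endfacet
facet normal 0.075 -0.829 -0.554
outer loop
vertex 1.596 1.325 -3.197
vertex 1.699 2.246 -4.563
vertex 2.268 1.523 -3.403
endloop
endfacet
facet normal 0.384 -0.488 0.784
outer loop
vertex 1.596 1.325 -3.197
vertex 2.268 1.523 -3.403
vertex 1.884 1.949 -2.95
endloop
endfacet

endsolid


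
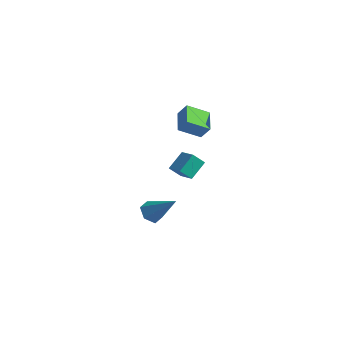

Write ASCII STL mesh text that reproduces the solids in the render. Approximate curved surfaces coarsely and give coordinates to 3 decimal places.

solid 
facet normal -0.563 -0.149 -0.813
outer loop
vertex -1.533 1.799 3.852
vertex -0.756 2.878 3.116
vertex -0.527 0.732 3.352
endloop
endfacet
facet normal -0.511 -0.709 0.485
outer loop
vertex 0.036 0.882 4.164
vertex -1.533 1.799 3.852
vertex -0.527 0.732 3.352
endloop
endfacet
facet normal -0.563 -0.149 -0.813
outer loop
vertex -0.527 0.732 3.352
vertex -0.756 2.878 3.116
vertex 0.25 1.811 2.615
endloop
endfacet
facet normal 0.649 -0.688 -0.323
outer loop
vertex 0.25 1.811 2.615
vertex 0.036 0.882 4.164
vertex -0.527 0.732 3.352
endloop
endfacet
facet normal -0.650 0.688 0.323
outer loop
vertex -1.533 1.799 3.852
vertex -0.193 3.028 3.928
vertex -0.756 2.878 3.116
endloop
endfacet
facet normal -0.511 -0.710 0.485
outer loop
vertex -0.97 1.949 4.665
vertex -1.533 1.799 3.852
vertex 0.036 0.882 4.164
endloop
endfacet
facet normal -0.650 0.688 0.323
outer loop
vertex -0.97 1.949 4.665
vertex -0.193 3.028 3.928
vertex -1.533 1.799 3.852
endloop
endfacet
facet normal 0.511 0.710 -0.485
outer loop
vertex -0.756 2.878 3.116
vertex -0.193 3.028 3.928
vertex 0.25 1.811 2.615
endloop
endfacet
facet normal 0.650 -0.688 -0.323
outer loop
vertex 0.813 1.961 3.428
vertex 0.036 0.882 4.164
vertex 0.25 1.811 2.615
endloop
endfacet
facet normal 0.511 0.709 -0.485
outer loop
vertex 0.25 1.811 2.615
vertex -0.193 3.028 3.928
vertex 0.813 1.961 3.428
endloop
endfacet
facet normal 0.563 0.149 0.813
outer loop
vertex 0.813 1.961 3.428
vertex -0.97 1.949 4.665
vertex 0.036 0.882 4.164
endloop
endfacet
facet normal 0.563 0.150 0.813
outer loop
vertex -0.193 3.028 3.928
vertex -0.97 1.949 4.665
vertex 0.813 1.961 3.428
endloop
endfacet
facet normal -0.724 -0.161 -0.671
outer loop
vertex 2.554 -4.355 -0.505
vertex 2.023 -4.108 0.009
vertex 2.36 -3.6 -0.477
endloop
endfacet
facet normal 0.835 0.233 -0.499
outer loop
vertex 2.554 -4.355 -0.505
vertex 2.36 -3.6 -0.477
vertex 3.537 -3.772 1.411
endloop
endfacet
facet normal -0.725 -0.160 -0.670
outer loop
vertex 2.36 -3.6 -0.477
vertex 2.023 -4.108 0.009
vertex 1.829 -3.353 0.038
endloop
endfacet
facet normal 0.324 0.939 -0.116
outer loop
vertex 2.36 -3.6 -0.477
vertex 1.829 -3.353 0.038
vertex 3.537 -3.772 1.411
endloop
endfacet
facet normal -0.725 -0.160 -0.670
outer loop
vertex 1.829 -3.353 0.038
vertex 2.023 -4.108 0.009
vertex 1.492 -3.861 0.524
endloop
endfacet
facet normal -0.288 0.755 0.589
outer loop
vertex 1.829 -3.353 0.038
vertex 1.492 -3.861 0.524
vertex 3.537 -3.772 1.411
endloop
endfacet
facet normal -0.725 -0.161 -0.670
outer loop
vertex 1.492 -3.861 0.524
vertex 2.023 -4.108 0.009
vertex 1.686 -4.616 0.496
endloop
endfacet
facet normal -0.389 -0.134 0.911
outer loop
vertex 1.492 -3.861 0.524
vertex 1.686 -4.616 0.496
vertex 3.537 -3.772 1.411
endloop
endfacet
facet normal -0.725 -0.161 -0.670
outer loop
vertex 1.686 -4.616 0.496
vertex 2.023 -4.108 0.009
vertex 2.217 -4.863 -0.019
endloop
endfacet
facet normal 0.122 -0.840 0.529
outer loop
vertex 1.686 -4.616 0.496
vertex 2.217 -4.863 -0.019
vertex 3.537 -3.772 1.411
endloop
endfacet
facet normal -0.724 -0.161 -0.671
outer loop
vertex 2.217 -4.863 -0.019
vertex 2.023 -4.108 0.009
vertex 2.554 -4.355 -0.505
endloop
endfacet
facet normal 0.734 -0.656 -0.177
outer loop
vertex 2.217 -4.863 -0.019
vertex 2.554 -4.355 -0.505
vertex 3.537 -3.772 1.411
endloop
endfacet
facet normal -0.397 -0.567 0.722
outer loop
vertex -1.981 3.593 -0.569
vertex -3.146 3.906 -0.964
vertex -1.983 2.469 -1.453
endloop
endfacet
facet normal 0.918 -0.246 0.311
outer loop
vertex -1.574 3.054 -2.196
vertex -1.981 3.593 -0.569
vertex -1.983 2.469 -1.453
endloop
endfacet
facet normal -0.397 -0.567 0.721
outer loop
vertex -1.983 2.469 -1.453
vertex -3.146 3.906 -0.964
vertex -3.148 2.783 -1.848
endloop
endfacet
facet normal -0.002 -0.785 -0.619
outer loop
vertex -3.148 2.783 -1.848
vertex -1.574 3.054 -2.196
vertex -1.983 2.469 -1.453
endloop
endfacet
facet normal 0.001 0.785 0.619
outer loop
vertex -1.981 3.593 -0.569
vertex -2.737 4.491 -1.707
vertex -3.146 3.906 -0.964
endloop
endfacet
facet normal 0.918 -0.247 0.311
outer loop
vertex -1.572 4.177 -1.312
vertex -1.981 3.593 -0.569
vertex -1.574 3.054 -2.196
endloop
endfacet
facet normal 0.002 0.786 0.619
outer loop
vertex -1.572 4.177 -1.312
vertex -2.737 4.491 -1.707
vertex -1.981 3.593 -0.569
endloop
endfacet
facet normal -0.918 0.247 -0.311
outer loop
vertex -3.146 3.906 -0.964
vertex -2.737 4.491 -1.707
vertex -3.148 2.783 -1.848
endloop
endfacet
facet normal -0.001 -0.786 -0.618
outer loop
vertex -2.739 3.367 -2.591
vertex -1.574 3.054 -2.196
vertex -3.148 2.783 -1.848
endloop
endfacet
facet normal -0.918 0.247 -0.311
outer loop
vertex -3.148 2.783 -1.848
vertex -2.737 4.491 -1.707
vertex -2.739 3.367 -2.591
endloop
endfacet
facet normal 0.397 0.567 -0.722
outer loop
vertex -2.739 3.367 -2.591
vertex -1.572 4.177 -1.312
vertex -1.574 3.054 -2.196
endloop
endfacet
facet normal 0.397 0.567 -0.722
outer loop
vertex -2.737 4.491 -1.707
vertex -1.572 4.177 -1.312
vertex -2.739 3.367 -2.591
endloop
endfacet

endsolid


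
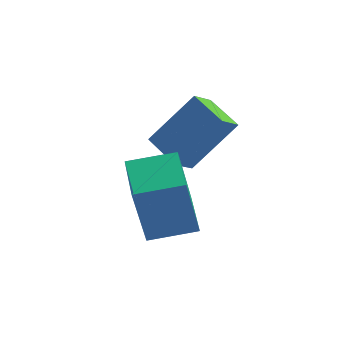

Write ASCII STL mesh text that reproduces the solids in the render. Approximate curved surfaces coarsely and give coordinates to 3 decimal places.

solid 
facet normal -0.782 -0.594 -0.190
outer loop
vertex 2.172 -0.504 2.861
vertex 1.202 0.692 3.111
vertex 2.28 0.019 0.778
endloop
endfacet
facet normal 0.621 -0.767 -0.160
outer loop
vertex 3.398 0.868 1.049
vertex 2.172 -0.504 2.861
vertex 2.28 0.019 0.778
endloop
endfacet
facet normal -0.782 -0.594 -0.190
outer loop
vertex 2.28 0.019 0.778
vertex 1.202 0.692 3.111
vertex 1.31 1.215 1.028
endloop
endfacet
facet normal 0.050 0.243 -0.969
outer loop
vertex 1.31 1.215 1.028
vertex 3.398 0.868 1.049
vertex 2.28 0.019 0.778
endloop
endfacet
facet normal -0.050 -0.243 0.969
outer loop
vertex 2.172 -0.504 2.861
vertex 2.32 1.541 3.382
vertex 1.202 0.692 3.111
endloop
endfacet
facet normal 0.621 -0.767 -0.160
outer loop
vertex 3.29 0.345 3.132
vertex 2.172 -0.504 2.861
vertex 3.398 0.868 1.049
endloop
endfacet
facet normal -0.050 -0.243 0.969
outer loop
vertex 3.29 0.345 3.132
vertex 2.32 1.541 3.382
vertex 2.172 -0.504 2.861
endloop
endfacet
facet normal -0.621 0.767 0.160
outer loop
vertex 1.202 0.692 3.111
vertex 2.32 1.541 3.382
vertex 1.31 1.215 1.028
endloop
endfacet
facet normal 0.050 0.243 -0.969
outer loop
vertex 2.428 2.064 1.299
vertex 3.398 0.868 1.049
vertex 1.31 1.215 1.028
endloop
endfacet
facet normal -0.621 0.767 0.160
outer loop
vertex 1.31 1.215 1.028
vertex 2.32 1.541 3.382
vertex 2.428 2.064 1.299
endloop
endfacet
facet normal 0.782 0.594 0.190
outer loop
vertex 2.428 2.064 1.299
vertex 3.29 0.345 3.132
vertex 3.398 0.868 1.049
endloop
endfacet
facet normal 0.782 0.594 0.190
outer loop
vertex 2.32 1.541 3.382
vertex 3.29 0.345 3.132
vertex 2.428 2.064 1.299
endloop
endfacet
facet normal -0.885 0.359 0.297
outer loop
vertex 0.912 2.335 2.961
vertex 1.801 3.272 4.475
vertex 1.027 3.028 2.465
endloop
endfacet
facet normal -0.447 -0.471 -0.761
outer loop
vertex 2.159 2.568 2.085
vertex 0.912 2.335 2.961
vertex 1.027 3.028 2.465
endloop
endfacet
facet normal -0.885 0.359 0.297
outer loop
vertex 1.027 3.028 2.465
vertex 1.801 3.272 4.475
vertex 1.916 3.965 3.979
endloop
endfacet
facet normal 0.134 0.806 -0.577
outer loop
vertex 1.916 3.965 3.979
vertex 2.159 2.568 2.085
vertex 1.027 3.028 2.465
endloop
endfacet
facet normal -0.134 -0.806 0.577
outer loop
vertex 0.912 2.335 2.961
vertex 2.933 2.812 4.095
vertex 1.801 3.272 4.475
endloop
endfacet
facet normal -0.447 -0.471 -0.761
outer loop
vertex 2.044 1.875 2.581
vertex 0.912 2.335 2.961
vertex 2.159 2.568 2.085
endloop
endfacet
facet normal -0.134 -0.806 0.577
outer loop
vertex 2.044 1.875 2.581
vertex 2.933 2.812 4.095
vertex 0.912 2.335 2.961
endloop
endfacet
facet normal 0.447 0.471 0.761
outer loop
vertex 1.801 3.272 4.475
vertex 2.933 2.812 4.095
vertex 1.916 3.965 3.979
endloop
endfacet
facet normal 0.134 0.806 -0.577
outer loop
vertex 3.048 3.505 3.599
vertex 2.159 2.568 2.085
vertex 1.916 3.965 3.979
endloop
endfacet
facet normal 0.447 0.471 0.761
outer loop
vertex 1.916 3.965 3.979
vertex 2.933 2.812 4.095
vertex 3.048 3.505 3.599
endloop
endfacet
facet normal 0.885 -0.359 -0.297
outer loop
vertex 3.048 3.505 3.599
vertex 2.044 1.875 2.581
vertex 2.159 2.568 2.085
endloop
endfacet
facet normal 0.885 -0.359 -0.297
outer loop
vertex 2.933 2.812 4.095
vertex 2.044 1.875 2.581
vertex 3.048 3.505 3.599
endloop
endfacet

endsolid


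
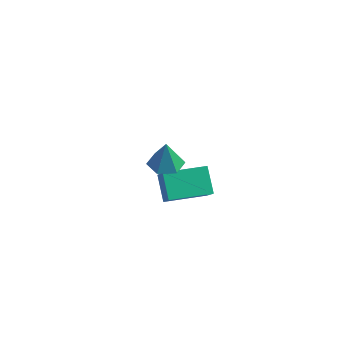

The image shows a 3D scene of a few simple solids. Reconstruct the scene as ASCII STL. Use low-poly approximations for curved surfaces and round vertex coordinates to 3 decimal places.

solid 
facet normal -0.508 -0.859 -0.070
outer loop
vertex -1.455 -0.196 0.199
vertex -2.75 0.675 -1.099
vertex -0.679 -0.572 -0.826
endloop
endfacet
facet normal 0.637 -0.429 0.640
outer loop
vertex 0.23 0.965 -0.701
vertex -1.455 -0.196 0.199
vertex -0.679 -0.572 -0.826
endloop
endfacet
facet normal -0.508 -0.859 -0.069
outer loop
vertex -0.679 -0.572 -0.826
vertex -2.75 0.675 -1.099
vertex -1.974 0.299 -2.125
endloop
endfacet
facet normal 0.579 -0.280 -0.765
outer loop
vertex -1.974 0.299 -2.125
vertex 0.23 0.965 -0.701
vertex -0.679 -0.572 -0.826
endloop
endfacet
facet normal -0.579 0.280 0.766
outer loop
vertex -1.455 -0.196 0.199
vertex -1.841 2.212 -0.974
vertex -2.75 0.675 -1.099
endloop
endfacet
facet normal 0.638 -0.429 0.640
outer loop
vertex -0.546 1.341 0.325
vertex -1.455 -0.196 0.199
vertex 0.23 0.965 -0.701
endloop
endfacet
facet normal -0.579 0.280 0.765
outer loop
vertex -0.546 1.341 0.325
vertex -1.841 2.212 -0.974
vertex -1.455 -0.196 0.199
endloop
endfacet
facet normal -0.638 0.429 -0.640
outer loop
vertex -2.75 0.675 -1.099
vertex -1.841 2.212 -0.974
vertex -1.974 0.299 -2.125
endloop
endfacet
facet normal 0.579 -0.280 -0.766
outer loop
vertex -1.065 1.836 -1.999
vertex 0.23 0.965 -0.701
vertex -1.974 0.299 -2.125
endloop
endfacet
facet normal -0.637 0.429 -0.640
outer loop
vertex -1.974 0.299 -2.125
vertex -1.841 2.212 -0.974
vertex -1.065 1.836 -1.999
endloop
endfacet
facet normal 0.508 0.859 0.069
outer loop
vertex -1.065 1.836 -1.999
vertex -0.546 1.341 0.325
vertex 0.23 0.965 -0.701
endloop
endfacet
facet normal 0.508 0.859 0.069
outer loop
vertex -1.841 2.212 -0.974
vertex -0.546 1.341 0.325
vertex -1.065 1.836 -1.999
endloop
endfacet
facet normal -0.162 0.129 -0.978
outer loop
vertex 1.428 -1.629 3.076
vertex 0.987 -2.198 3.074
vertex 0.725 -1.539 3.204
endloop
endfacet
facet normal 0.201 0.828 0.523
outer loop
vertex 1.428 -1.629 3.076
vertex 0.725 -1.539 3.204
vertex 1.193 -2.362 4.326
endloop
endfacet
facet normal -0.160 0.129 -0.979
outer loop
vertex 0.725 -1.539 3.204
vertex 0.987 -2.198 3.074
vertex 0.284 -2.108 3.201
endloop
endfacet
facet normal -0.625 0.481 0.614
outer loop
vertex 0.725 -1.539 3.204
vertex 0.284 -2.108 3.201
vertex 1.193 -2.362 4.326
endloop
endfacet
facet normal -0.160 0.128 -0.979
outer loop
vertex 0.284 -2.108 3.201
vertex 0.987 -2.198 3.074
vertex 0.545 -2.766 3.072
endloop
endfacet
facet normal -0.755 -0.401 0.519
outer loop
vertex 0.284 -2.108 3.201
vertex 0.545 -2.766 3.072
vertex 1.193 -2.362 4.326
endloop
endfacet
facet normal -0.162 0.129 -0.978
outer loop
vertex 0.545 -2.766 3.072
vertex 0.987 -2.198 3.074
vertex 1.248 -2.856 2.944
endloop
endfacet
facet normal -0.060 -0.941 0.334
outer loop
vertex 0.545 -2.766 3.072
vertex 1.248 -2.856 2.944
vertex 1.193 -2.362 4.326
endloop
endfacet
facet normal -0.162 0.129 -0.978
outer loop
vertex 1.248 -2.856 2.944
vertex 0.987 -2.198 3.074
vertex 1.69 -2.287 2.946
endloop
endfacet
facet normal 0.766 -0.596 0.243
outer loop
vertex 1.248 -2.856 2.944
vertex 1.69 -2.287 2.946
vertex 1.193 -2.362 4.326
endloop
endfacet
facet normal -0.162 0.129 -0.978
outer loop
vertex 1.69 -2.287 2.946
vertex 0.987 -2.198 3.074
vertex 1.428 -1.629 3.076
endloop
endfacet
facet normal 0.895 0.290 0.338
outer loop
vertex 1.69 -2.287 2.946
vertex 1.428 -1.629 3.076
vertex 1.193 -2.362 4.326
endloop
endfacet

endsolid


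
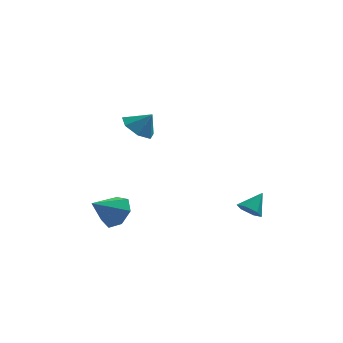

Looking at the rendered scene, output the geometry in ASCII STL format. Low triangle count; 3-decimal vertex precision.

solid 
facet normal -0.609 0.067 -0.790
outer loop
vertex -1.281 0.8 2.974
vertex -1.889 1.4 3.494
vertex -1.112 1.65 2.916
endloop
endfacet
facet normal 0.981 -0.195 -0.004
outer loop
vertex -1.281 0.8 2.974
vertex -1.112 1.65 2.916
vertex -1.171 1.32 4.426
endloop
endfacet
facet normal -0.609 0.067 -0.790
outer loop
vertex -1.112 1.65 2.916
vertex -1.889 1.4 3.494
vertex -1.529 2.311 3.294
endloop
endfacet
facet normal 0.871 0.471 0.137
outer loop
vertex -1.112 1.65 2.916
vertex -1.529 2.311 3.294
vertex -1.171 1.32 4.426
endloop
endfacet
facet normal -0.609 0.067 -0.790
outer loop
vertex -1.529 2.311 3.294
vertex -1.889 1.4 3.494
vertex -2.217 2.286 3.822
endloop
endfacet
facet normal 0.384 0.751 0.536
outer loop
vertex -1.529 2.311 3.294
vertex -2.217 2.286 3.822
vertex -1.171 1.32 4.426
endloop
endfacet
facet normal -0.609 0.067 -0.790
outer loop
vertex -2.217 2.286 3.822
vertex -1.889 1.4 3.494
vertex -2.658 1.594 4.103
endloop
endfacet
facet normal -0.114 0.435 0.893
outer loop
vertex -2.217 2.286 3.822
vertex -2.658 1.594 4.103
vertex -1.171 1.32 4.426
endloop
endfacet
facet normal -0.609 0.068 -0.790
outer loop
vertex -2.658 1.594 4.103
vertex -1.889 1.4 3.494
vertex -2.521 0.756 3.925
endloop
endfacet
facet normal -0.248 -0.240 0.939
outer loop
vertex -2.658 1.594 4.103
vertex -2.521 0.756 3.925
vertex -1.171 1.32 4.426
endloop
endfacet
facet normal -0.608 0.068 -0.791
outer loop
vertex -2.521 0.756 3.925
vertex -1.889 1.4 3.494
vertex -1.908 0.403 3.423
endloop
endfacet
facet normal 0.083 -0.765 0.639
outer loop
vertex -2.521 0.756 3.925
vertex -1.908 0.403 3.423
vertex -1.171 1.32 4.426
endloop
endfacet
facet normal -0.609 0.068 -0.790
outer loop
vertex -1.908 0.403 3.423
vertex -1.889 1.4 3.494
vertex -1.281 0.8 2.974
endloop
endfacet
facet normal 0.629 -0.746 0.219
outer loop
vertex -1.908 0.403 3.423
vertex -1.281 0.8 2.974
vertex -1.171 1.32 4.426
endloop
endfacet
facet normal -0.531 -0.543 -0.650
outer loop
vertex 3.529 -3.18 -0.335
vertex 3.289 -3.567 0.184
vertex 2.947 -3.0 -0.01
endloop
endfacet
facet normal 0.147 0.953 -0.265
outer loop
vertex 3.529 -3.18 -0.335
vertex 2.947 -3.0 -0.01
vertex 3.971 -2.873 1.016
endloop
endfacet
facet normal -0.532 -0.543 -0.650
outer loop
vertex 2.947 -3.0 -0.01
vertex 3.289 -3.567 0.184
vertex 2.708 -3.387 0.509
endloop
endfacet
facet normal -0.475 0.796 0.375
outer loop
vertex 2.947 -3.0 -0.01
vertex 2.708 -3.387 0.509
vertex 3.971 -2.873 1.016
endloop
endfacet
facet normal -0.532 -0.543 -0.650
outer loop
vertex 2.708 -3.387 0.509
vertex 3.289 -3.567 0.184
vertex 3.05 -3.954 0.703
endloop
endfacet
facet normal -0.397 0.073 0.915
outer loop
vertex 2.708 -3.387 0.509
vertex 3.05 -3.954 0.703
vertex 3.971 -2.873 1.016
endloop
endfacet
facet normal -0.532 -0.543 -0.650
outer loop
vertex 3.05 -3.954 0.703
vertex 3.289 -3.567 0.184
vertex 3.631 -4.134 0.378
endloop
endfacet
facet normal 0.303 -0.494 0.815
outer loop
vertex 3.05 -3.954 0.703
vertex 3.631 -4.134 0.378
vertex 3.971 -2.873 1.016
endloop
endfacet
facet normal -0.532 -0.543 -0.650
outer loop
vertex 3.631 -4.134 0.378
vertex 3.289 -3.567 0.184
vertex 3.871 -3.748 -0.141
endloop
endfacet
facet normal 0.924 -0.338 0.176
outer loop
vertex 3.631 -4.134 0.378
vertex 3.871 -3.748 -0.141
vertex 3.971 -2.873 1.016
endloop
endfacet
facet normal -0.532 -0.542 -0.650
outer loop
vertex 3.871 -3.748 -0.141
vertex 3.289 -3.567 0.184
vertex 3.529 -3.18 -0.335
endloop
endfacet
facet normal 0.847 0.386 -0.365
outer loop
vertex 3.871 -3.748 -0.141
vertex 3.529 -3.18 -0.335
vertex 3.971 -2.873 1.016
endloop
endfacet
facet normal 0.693 0.404 -0.597
outer loop
vertex -2.331 -4.164 0.599
vertex -3.015 -3.561 0.213
vertex -2.429 -3.408 0.996
endloop
endfacet
facet normal 0.292 -0.415 0.862
outer loop
vertex -2.331 -4.164 0.599
vertex -2.429 -3.408 0.996
vertex -4.145 -4.219 1.187
endloop
endfacet
facet normal 0.693 0.403 -0.598
outer loop
vertex -2.429 -3.408 0.996
vertex -3.015 -3.561 0.213
vertex -2.968 -2.768 0.802
endloop
endfacet
facet normal -0.022 0.273 0.962
outer loop
vertex -2.429 -3.408 0.996
vertex -2.968 -2.768 0.802
vertex -4.145 -4.219 1.187
endloop
endfacet
facet normal 0.693 0.403 -0.598
outer loop
vertex -2.968 -2.768 0.802
vertex -3.015 -3.561 0.213
vertex -3.543 -2.725 0.165
endloop
endfacet
facet normal -0.568 0.608 0.554
outer loop
vertex -2.968 -2.768 0.802
vertex -3.543 -2.725 0.165
vertex -4.145 -4.219 1.187
endloop
endfacet
facet normal 0.693 0.403 -0.598
outer loop
vertex -3.543 -2.725 0.165
vertex -3.015 -3.561 0.213
vertex -3.72 -3.312 -0.436
endloop
endfacet
facet normal -0.939 0.340 -0.056
outer loop
vertex -3.543 -2.725 0.165
vertex -3.72 -3.312 -0.436
vertex -4.145 -4.219 1.187
endloop
endfacet
facet normal 0.693 0.403 -0.598
outer loop
vertex -3.72 -3.312 -0.436
vertex -3.015 -3.561 0.213
vertex -3.367 -4.087 -0.549
endloop
endfacet
facet normal -0.852 -0.329 -0.407
outer loop
vertex -3.72 -3.312 -0.436
vertex -3.367 -4.087 -0.549
vertex -4.145 -4.219 1.187
endloop
endfacet
facet normal 0.693 0.403 -0.598
outer loop
vertex -3.367 -4.087 -0.549
vertex -3.015 -3.561 0.213
vertex -2.749 -4.466 -0.088
endloop
endfacet
facet normal -0.374 -0.897 -0.236
outer loop
vertex -3.367 -4.087 -0.549
vertex -2.749 -4.466 -0.088
vertex -4.145 -4.219 1.187
endloop
endfacet
facet normal 0.693 0.403 -0.598
outer loop
vertex -2.749 -4.466 -0.088
vertex -3.015 -3.561 0.213
vertex -2.331 -4.164 0.599
endloop
endfacet
facet normal 0.135 -0.935 0.329
outer loop
vertex -2.749 -4.466 -0.088
vertex -2.331 -4.164 0.599
vertex -4.145 -4.219 1.187
endloop
endfacet

endsolid


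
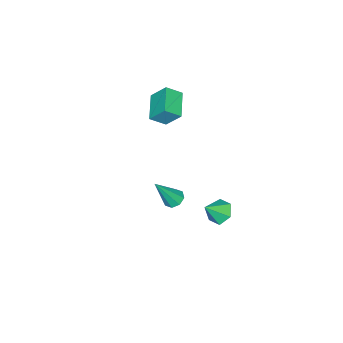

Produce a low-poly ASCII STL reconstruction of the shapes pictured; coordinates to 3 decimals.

solid 
facet normal -0.462 0.260 -0.848
outer loop
vertex 0.932 2.048 -1.498
vertex 0.471 2.244 -1.187
vertex 0.972 2.484 -1.386
endloop
endfacet
facet normal 0.975 -0.032 -0.222
outer loop
vertex 0.932 2.048 -1.498
vertex 0.972 2.484 -1.386
vertex 1.369 1.736 0.467
endloop
endfacet
facet normal -0.462 0.261 -0.848
outer loop
vertex 0.972 2.484 -1.386
vertex 0.471 2.244 -1.187
vertex 0.718 2.779 -1.157
endloop
endfacet
facet normal 0.785 0.614 0.080
outer loop
vertex 0.972 2.484 -1.386
vertex 0.718 2.779 -1.157
vertex 1.369 1.736 0.467
endloop
endfacet
facet normal -0.461 0.260 -0.849
outer loop
vertex 0.718 2.779 -1.157
vertex 0.471 2.244 -1.187
vertex 0.319 2.761 -0.946
endloop
endfacet
facet normal 0.209 0.859 0.468
outer loop
vertex 0.718 2.779 -1.157
vertex 0.319 2.761 -0.946
vertex 1.369 1.736 0.467
endloop
endfacet
facet normal -0.461 0.260 -0.849
outer loop
vertex 0.319 2.761 -0.946
vertex 0.471 2.244 -1.187
vertex 0.009 2.44 -0.876
endloop
endfacet
facet normal -0.418 0.559 0.716
outer loop
vertex 0.319 2.761 -0.946
vertex 0.009 2.44 -0.876
vertex 1.369 1.736 0.467
endloop
endfacet
facet normal -0.460 0.261 -0.848
outer loop
vertex 0.009 2.44 -0.876
vertex 0.471 2.244 -1.187
vertex -0.03 2.004 -0.989
endloop
endfacet
facet normal -0.727 -0.111 0.678
outer loop
vertex 0.009 2.44 -0.876
vertex -0.03 2.004 -0.989
vertex 1.369 1.736 0.467
endloop
endfacet
facet normal -0.460 0.260 -0.849
outer loop
vertex -0.03 2.004 -0.989
vertex 0.471 2.244 -1.187
vertex 0.224 1.709 -1.217
endloop
endfacet
facet normal -0.537 -0.754 0.377
outer loop
vertex -0.03 2.004 -0.989
vertex 0.224 1.709 -1.217
vertex 1.369 1.736 0.467
endloop
endfacet
facet normal -0.461 0.261 -0.848
outer loop
vertex 0.224 1.709 -1.217
vertex 0.471 2.244 -1.187
vertex 0.622 1.727 -1.428
endloop
endfacet
facet normal 0.039 -0.999 -0.011
outer loop
vertex 0.224 1.709 -1.217
vertex 0.622 1.727 -1.428
vertex 1.369 1.736 0.467
endloop
endfacet
facet normal -0.461 0.261 -0.848
outer loop
vertex 0.622 1.727 -1.428
vertex 0.471 2.244 -1.187
vertex 0.932 2.048 -1.498
endloop
endfacet
facet normal 0.666 -0.700 -0.259
outer loop
vertex 0.622 1.727 -1.428
vertex 0.932 2.048 -1.498
vertex 1.369 1.736 0.467
endloop
endfacet
facet normal -0.660 0.288 -0.694
outer loop
vertex -1.656 2.903 -4.416
vertex -2.079 3.273 -3.861
vertex -1.507 3.66 -4.244
endloop
endfacet
facet normal 0.953 -0.125 -0.275
outer loop
vertex -1.656 2.903 -4.416
vertex -1.507 3.66 -4.244
vertex -1.241 2.907 -2.979
endloop
endfacet
facet normal -0.660 0.288 -0.694
outer loop
vertex -1.507 3.66 -4.244
vertex -2.079 3.273 -3.861
vertex -1.93 4.029 -3.689
endloop
endfacet
facet normal 0.777 0.599 0.193
outer loop
vertex -1.507 3.66 -4.244
vertex -1.93 4.029 -3.689
vertex -1.241 2.907 -2.979
endloop
endfacet
facet normal -0.660 0.288 -0.694
outer loop
vertex -1.93 4.029 -3.689
vertex -2.079 3.273 -3.861
vertex -2.502 3.642 -3.305
endloop
endfacet
facet normal 0.137 0.588 0.797
outer loop
vertex -1.93 4.029 -3.689
vertex -2.502 3.642 -3.305
vertex -1.241 2.907 -2.979
endloop
endfacet
facet normal -0.660 0.288 -0.694
outer loop
vertex -2.502 3.642 -3.305
vertex -2.079 3.273 -3.861
vertex -2.651 2.886 -3.477
endloop
endfacet
facet normal -0.327 -0.148 0.933
outer loop
vertex -2.502 3.642 -3.305
vertex -2.651 2.886 -3.477
vertex -1.241 2.907 -2.979
endloop
endfacet
facet normal -0.660 0.288 -0.694
outer loop
vertex -2.651 2.886 -3.477
vertex -2.079 3.273 -3.861
vertex -2.228 2.516 -4.033
endloop
endfacet
facet normal -0.151 -0.872 0.465
outer loop
vertex -2.651 2.886 -3.477
vertex -2.228 2.516 -4.033
vertex -1.241 2.907 -2.979
endloop
endfacet
facet normal -0.660 0.288 -0.694
outer loop
vertex -2.228 2.516 -4.033
vertex -2.079 3.273 -3.861
vertex -1.656 2.903 -4.416
endloop
endfacet
facet normal 0.489 -0.861 -0.139
outer loop
vertex -2.228 2.516 -4.033
vertex -1.656 2.903 -4.416
vertex -1.241 2.907 -2.979
endloop
endfacet
facet normal -0.595 0.561 -0.576
outer loop
vertex -3.206 0.108 3.366
vertex -1.938 0.953 2.879
vertex -3.035 -0.715 2.388
endloop
endfacet
facet normal -0.793 -0.528 0.305
outer loop
vertex -2.422 -1.293 2.981
vertex -3.206 0.108 3.366
vertex -3.035 -0.715 2.388
endloop
endfacet
facet normal -0.595 0.561 -0.576
outer loop
vertex -3.035 -0.715 2.388
vertex -1.938 0.953 2.879
vertex -1.766 0.13 1.9
endloop
endfacet
facet normal 0.133 -0.638 -0.759
outer loop
vertex -1.766 0.13 1.9
vertex -2.422 -1.293 2.981
vertex -3.035 -0.715 2.388
endloop
endfacet
facet normal -0.133 0.637 0.759
outer loop
vertex -3.206 0.108 3.366
vertex -1.325 0.375 3.472
vertex -1.938 0.953 2.879
endloop
endfacet
facet normal -0.793 -0.527 0.304
outer loop
vertex -2.594 -0.47 3.96
vertex -3.206 0.108 3.366
vertex -2.422 -1.293 2.981
endloop
endfacet
facet normal -0.133 0.638 0.758
outer loop
vertex -2.594 -0.47 3.96
vertex -1.325 0.375 3.472
vertex -3.206 0.108 3.366
endloop
endfacet
facet normal 0.793 0.528 -0.305
outer loop
vertex -1.938 0.953 2.879
vertex -1.325 0.375 3.472
vertex -1.766 0.13 1.9
endloop
endfacet
facet normal 0.134 -0.638 -0.758
outer loop
vertex -1.154 -0.448 2.494
vertex -2.422 -1.293 2.981
vertex -1.766 0.13 1.9
endloop
endfacet
facet normal 0.793 0.527 -0.305
outer loop
vertex -1.766 0.13 1.9
vertex -1.325 0.375 3.472
vertex -1.154 -0.448 2.494
endloop
endfacet
facet normal 0.595 -0.561 0.576
outer loop
vertex -1.154 -0.448 2.494
vertex -2.594 -0.47 3.96
vertex -2.422 -1.293 2.981
endloop
endfacet
facet normal 0.595 -0.561 0.576
outer loop
vertex -1.325 0.375 3.472
vertex -2.594 -0.47 3.96
vertex -1.154 -0.448 2.494
endloop
endfacet

endsolid
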